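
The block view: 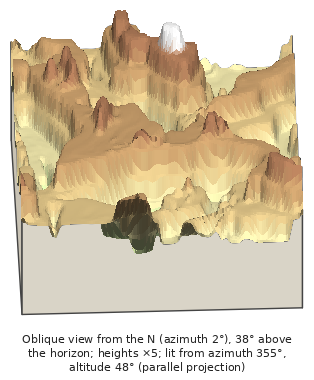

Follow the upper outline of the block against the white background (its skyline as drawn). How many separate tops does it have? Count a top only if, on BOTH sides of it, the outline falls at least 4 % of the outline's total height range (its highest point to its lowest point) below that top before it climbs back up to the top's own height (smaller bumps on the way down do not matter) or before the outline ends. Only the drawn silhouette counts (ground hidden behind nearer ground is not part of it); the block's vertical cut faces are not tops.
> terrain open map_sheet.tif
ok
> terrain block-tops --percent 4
4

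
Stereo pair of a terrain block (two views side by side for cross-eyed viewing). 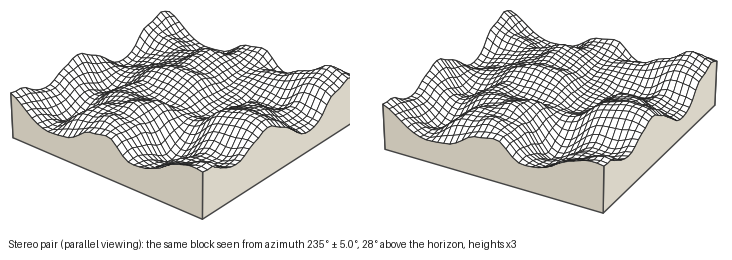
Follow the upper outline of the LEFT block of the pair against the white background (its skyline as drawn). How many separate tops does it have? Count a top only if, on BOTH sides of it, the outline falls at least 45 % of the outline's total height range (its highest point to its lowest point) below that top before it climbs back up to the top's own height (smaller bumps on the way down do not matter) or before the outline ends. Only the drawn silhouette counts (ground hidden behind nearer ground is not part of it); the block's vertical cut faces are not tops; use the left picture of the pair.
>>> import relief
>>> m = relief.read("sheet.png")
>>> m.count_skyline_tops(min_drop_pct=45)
1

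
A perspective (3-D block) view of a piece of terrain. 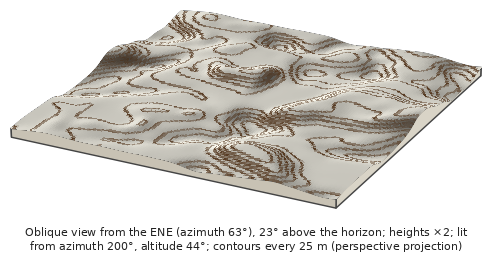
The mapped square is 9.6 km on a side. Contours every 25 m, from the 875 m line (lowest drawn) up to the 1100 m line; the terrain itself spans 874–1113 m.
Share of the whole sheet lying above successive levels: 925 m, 93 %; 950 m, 82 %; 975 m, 67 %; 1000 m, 29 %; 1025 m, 15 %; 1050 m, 11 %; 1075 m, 6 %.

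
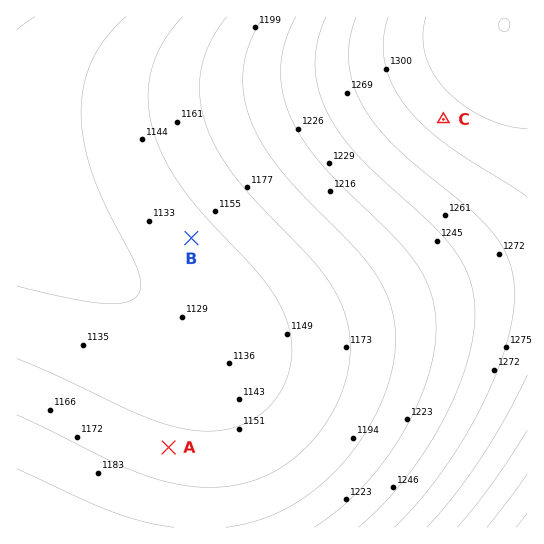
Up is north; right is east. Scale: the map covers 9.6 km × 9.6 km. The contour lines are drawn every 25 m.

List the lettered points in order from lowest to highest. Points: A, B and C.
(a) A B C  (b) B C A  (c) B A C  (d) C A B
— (c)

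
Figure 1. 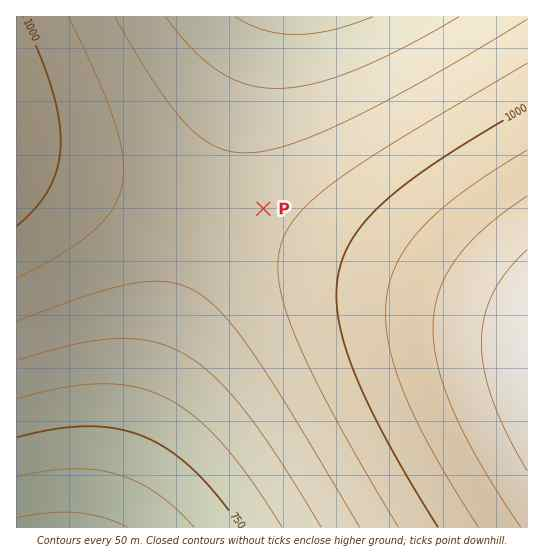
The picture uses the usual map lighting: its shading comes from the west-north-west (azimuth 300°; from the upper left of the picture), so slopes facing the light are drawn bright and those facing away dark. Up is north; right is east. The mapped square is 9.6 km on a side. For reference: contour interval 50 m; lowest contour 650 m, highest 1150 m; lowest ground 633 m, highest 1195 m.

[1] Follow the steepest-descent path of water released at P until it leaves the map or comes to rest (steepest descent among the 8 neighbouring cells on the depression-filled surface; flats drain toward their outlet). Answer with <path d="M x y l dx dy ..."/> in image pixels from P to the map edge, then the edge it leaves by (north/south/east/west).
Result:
<path d="M263 209l-17-18 0-142 3-6 1-8 1-1 0-3 2-1 0-3 1-1 3-9"/>
exit: north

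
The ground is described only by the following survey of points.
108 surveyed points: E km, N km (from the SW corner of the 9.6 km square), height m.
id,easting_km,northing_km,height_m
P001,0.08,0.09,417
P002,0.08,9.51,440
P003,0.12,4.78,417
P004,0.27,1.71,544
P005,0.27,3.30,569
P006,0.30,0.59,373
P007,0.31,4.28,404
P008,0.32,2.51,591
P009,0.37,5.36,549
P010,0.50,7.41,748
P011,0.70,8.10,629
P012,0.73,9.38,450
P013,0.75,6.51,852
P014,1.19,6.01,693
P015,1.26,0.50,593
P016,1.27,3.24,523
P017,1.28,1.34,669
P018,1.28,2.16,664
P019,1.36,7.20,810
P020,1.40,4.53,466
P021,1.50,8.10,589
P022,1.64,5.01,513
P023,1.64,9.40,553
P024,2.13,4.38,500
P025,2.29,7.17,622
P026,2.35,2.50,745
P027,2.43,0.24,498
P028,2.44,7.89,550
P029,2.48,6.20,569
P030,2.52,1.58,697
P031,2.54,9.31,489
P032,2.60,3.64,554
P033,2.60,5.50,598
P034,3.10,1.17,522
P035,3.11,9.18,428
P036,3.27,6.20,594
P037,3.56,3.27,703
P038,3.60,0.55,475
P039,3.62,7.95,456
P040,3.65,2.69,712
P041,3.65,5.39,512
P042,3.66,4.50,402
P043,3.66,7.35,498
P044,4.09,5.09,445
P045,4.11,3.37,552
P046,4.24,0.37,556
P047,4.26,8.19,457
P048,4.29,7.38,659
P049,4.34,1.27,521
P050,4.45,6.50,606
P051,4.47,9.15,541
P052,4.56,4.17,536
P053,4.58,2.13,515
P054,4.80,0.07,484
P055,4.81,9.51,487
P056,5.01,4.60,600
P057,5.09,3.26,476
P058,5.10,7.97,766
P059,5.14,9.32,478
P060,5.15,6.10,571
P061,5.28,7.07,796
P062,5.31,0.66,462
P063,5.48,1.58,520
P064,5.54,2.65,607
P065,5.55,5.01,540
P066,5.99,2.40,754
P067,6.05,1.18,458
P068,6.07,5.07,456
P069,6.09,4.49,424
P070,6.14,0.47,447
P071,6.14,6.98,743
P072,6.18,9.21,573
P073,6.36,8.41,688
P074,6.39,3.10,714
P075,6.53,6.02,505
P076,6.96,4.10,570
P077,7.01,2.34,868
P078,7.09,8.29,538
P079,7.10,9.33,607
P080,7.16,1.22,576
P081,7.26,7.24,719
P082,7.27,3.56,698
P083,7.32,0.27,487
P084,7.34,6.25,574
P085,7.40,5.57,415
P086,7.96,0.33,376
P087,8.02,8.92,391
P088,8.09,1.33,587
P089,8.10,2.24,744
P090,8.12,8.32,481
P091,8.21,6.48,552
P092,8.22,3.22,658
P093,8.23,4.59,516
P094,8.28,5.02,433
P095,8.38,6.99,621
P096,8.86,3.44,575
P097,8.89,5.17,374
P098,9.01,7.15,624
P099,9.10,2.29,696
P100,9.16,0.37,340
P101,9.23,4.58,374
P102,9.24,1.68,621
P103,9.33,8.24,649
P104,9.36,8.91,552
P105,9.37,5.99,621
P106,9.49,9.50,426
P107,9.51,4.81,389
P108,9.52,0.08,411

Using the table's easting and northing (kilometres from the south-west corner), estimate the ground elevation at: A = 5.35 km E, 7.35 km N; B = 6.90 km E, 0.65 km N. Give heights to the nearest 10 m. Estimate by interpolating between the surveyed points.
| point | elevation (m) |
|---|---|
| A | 840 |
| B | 520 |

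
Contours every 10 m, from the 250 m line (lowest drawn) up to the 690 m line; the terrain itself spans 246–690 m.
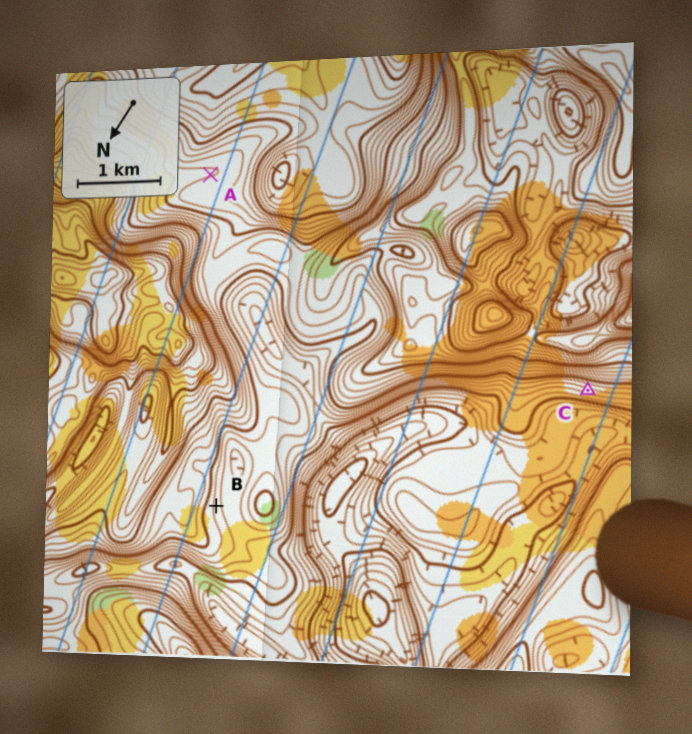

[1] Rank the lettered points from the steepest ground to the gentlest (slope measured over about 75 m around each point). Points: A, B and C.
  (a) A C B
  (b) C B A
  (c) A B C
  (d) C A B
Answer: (b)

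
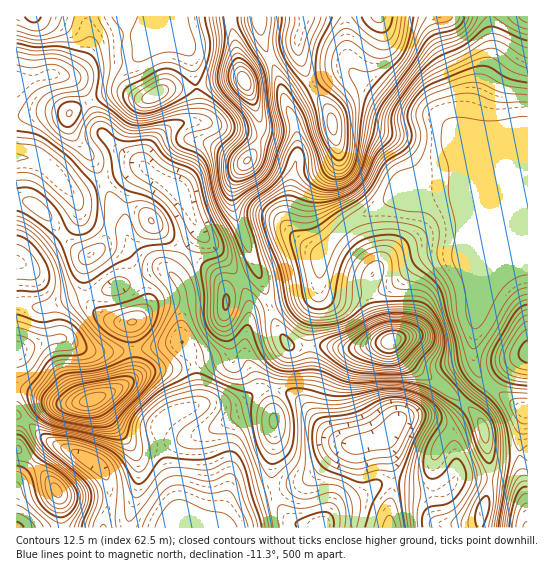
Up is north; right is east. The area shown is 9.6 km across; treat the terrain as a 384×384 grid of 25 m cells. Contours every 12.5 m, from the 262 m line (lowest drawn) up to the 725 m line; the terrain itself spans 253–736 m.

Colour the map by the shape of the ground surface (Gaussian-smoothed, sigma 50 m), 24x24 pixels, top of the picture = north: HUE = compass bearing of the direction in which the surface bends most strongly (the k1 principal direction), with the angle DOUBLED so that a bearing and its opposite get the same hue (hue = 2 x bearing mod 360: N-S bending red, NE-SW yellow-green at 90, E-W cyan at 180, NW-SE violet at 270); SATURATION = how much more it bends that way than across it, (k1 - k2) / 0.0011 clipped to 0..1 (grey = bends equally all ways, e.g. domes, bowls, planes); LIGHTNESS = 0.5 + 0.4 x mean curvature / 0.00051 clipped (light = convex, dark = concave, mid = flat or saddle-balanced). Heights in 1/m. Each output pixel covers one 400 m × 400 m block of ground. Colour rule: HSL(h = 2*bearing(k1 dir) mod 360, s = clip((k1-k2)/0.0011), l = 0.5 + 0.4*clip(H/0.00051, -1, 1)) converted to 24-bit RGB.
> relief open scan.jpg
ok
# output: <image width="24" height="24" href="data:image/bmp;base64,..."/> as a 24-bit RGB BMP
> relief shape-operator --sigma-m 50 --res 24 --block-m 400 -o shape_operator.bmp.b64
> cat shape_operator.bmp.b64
<image width="24" height="24" href="data:image/bmp;base64,Qk32BgAAAAAAADYAAAAoAAAAGAAAABgAAAABABgAAAAAAMAGAAATCwAAEwsAAAAAAAAAAAAAcEdnsow3zulQK19tQl6Qu6N6Ynp1cXZ5gXpzfXhwXkhxY5dckMWNdYu1w6OtnnGiiHKJJiRlarOElsOtU06+5LGh39B4EBZCUTmaxt+72vHtTD/fLCN+zKN5ZoZzY2VthX9saIdyTkGAlb5+drFjXHNnoZ57rH2usGatMT2LfbZgmKZUQGpmxJ9o98irFg9ENoiBzf7domrGgRJmXR5V19Z6iGiXb2V8eY52bIt4ODprxsl5kqFYTpdmV6yEfWaVm3KsX0C+wFi6vq+BTWp2g2o29+uSPROBuPjYkI0PMwYALw4EVoQjgOp/Z1Chj3eijYSWh21/OD9zw7+KqryJW7SCTGpbYFhHZn9NQT5rbEmr4risVD18ynVLv/KVHhua6A8AMwAGcDoZRMs+aP+QMrBjQ0lwd36XmX+pqXewP1KUu76Svs+ijWCHWzVAcHJBXIlFQHNjKm5v2ZGAoiqUoeaLtemmHSl5cACI3ND71M/819j01cmFPmguHE4xSHM+XHVPildYVmGXgr6VzbeciiRumlFyk51mapJAO0YjJCQPVlIIaeUszP/gzDGIUSFFFXnWccGymcjU08Tw+cz/9tH6MUG4Q5WOQnN0fnZFXbpBV38tiUoPb0c4jVVix0YzmVMsUzMkJraUnv/wzP/qiCJZcwMhjVFASl1oUrNeXLtEXF0rj24s6nZ7wnzkd1/SZ0DFjpG+kYa3nSugyJqXVoKwZ0SYxJfDyoHZvdnjRv27GcMzbJIzQBJVu27FuqrHWWpJV54rYEApcDwihIMilrERYH8qZEZedTpgxsM5NYyFcFKov9rGbXPpf5X9xcP81r377NrxwKfkd+bJI2yyHihyZHGrx6WpameSjqNjUztjdbqxo7fY2crjf3q3MEBsYTif69/FJniYR7ecmOqeNIepQIiSMnJuZNPG39rx9NL566/XSRZqP0FuPnJ0x8SSg5i+l2W+cmi8Z8SIUI1hpn1czIibPTWhNUB76OG1eDC7V9FEgdJQLzE7SjAwenw4SZwNUXANmGoc42s4XCx3YGN+R4J+dMJggHRmbEBou4ZdkqlRU29QZ5VVl6ZhdjVyQ2GFt+CnrSajteajaamjRz95Oj13n4GGuqqCTJJMU5tXtJJ0hT+Qdm+CbIN7aJVScVFeaUZlkMCLxqO2YYOdiKJraklCVIyHUsmzmT5t3DUore2if1GSa0l5PVlzdZ2buaWnt5SfWoVjfmdQd1x0fXt+fH9+foJ4W0FTZLhxWNCYrGqXsm6KoEqNtJ52WsuyXkl4RBg31f23asRoay1jhUdIQIJZQZBmfJ5us4CFrWulk3KSam6DfH2Afn9/f4B+V4u6neG+T2iSekpxtZRyTWOry+PUcUWgXx9twjJWxf+aVysmUS1Lp3xdj5w7G2EbS4E7gIdViWlflnNze26FfnyBf36Af4B/lMDLc6eJdTdqZIFUkb+GYLiurHJOeztnPBVi6qaD/9BIWGYwK1tppkxy4VxDYr8cB3s3UXxsgXtyi4p1e3V+fn2AgH+AgH+An5JkgDxPdj9cg71qZ6xecG9WfDtCcEE2Fhw20baJ+dLUqtTEBVmiSCTW66jO8fHaIai3IlBRZYVifoh8eHeBfX2Af3+AgICAd2o+cDlEXaxamNiunE5/ZU1AeDZ2wnyjJaLXOPPt8tni+NLTHTZlDgop5NF88PfUizKrNVR9M6txX4iGfHeAf36Af39/gIB/eGaib2Gmrd6TQWUybx06wnAvFGcyUNF1WrC7KFk3aUIW//C+KxndEgBZ6PfU1+CjdUSpb6bQW27BV02KfHZ9gH55foB3foB6b2WoboO95c/XnR7FYj+f5r/erpXXHopDTmwvQx0vibMs3P/MIAEyISF52fvQz4Wltkhnb4E2KEQpTVZieHxtgHZziHtqe3lgX4htTqRtlm1MozKqh6zNg8DT7MfuqJjnSBTnjSLl2PbVoPWZHAAzeOeBZ9lfkTlfz2OFxX+BRGtyPWVaVntSZXRjj2psimtsiodKXmU1ZFk1RXxTkLNiUoVIb59MrlhXLSNuTl7H4/vQ2wLVWAeAt/KfTHBYdFRuo2Zn1I2BjGiqQl2JbIV3U4B6bXiKl4WXkndaXJmBZbepUpWjhaJzhpF2ZoJfhHBfPjtiMpg+5f+iLwA7tHjN392cUFJqV1Ftk2djy8eYtIO2Vz2BjpRqUo2GVWhxkYdjk5/Fj6y8bZCfYViFhZp3ho14eHx/d3CAWEKEgc1byO9KEgortbRg3LCIcGigQT2LqYyrtcydiVujf0HIsb3NR2m7U0ilk4yy"/>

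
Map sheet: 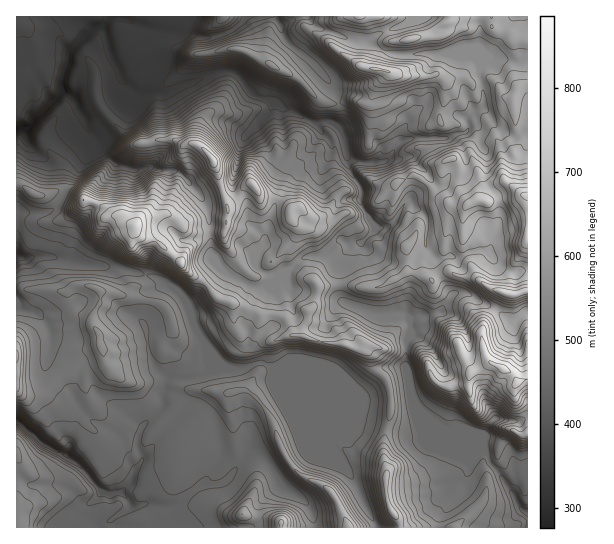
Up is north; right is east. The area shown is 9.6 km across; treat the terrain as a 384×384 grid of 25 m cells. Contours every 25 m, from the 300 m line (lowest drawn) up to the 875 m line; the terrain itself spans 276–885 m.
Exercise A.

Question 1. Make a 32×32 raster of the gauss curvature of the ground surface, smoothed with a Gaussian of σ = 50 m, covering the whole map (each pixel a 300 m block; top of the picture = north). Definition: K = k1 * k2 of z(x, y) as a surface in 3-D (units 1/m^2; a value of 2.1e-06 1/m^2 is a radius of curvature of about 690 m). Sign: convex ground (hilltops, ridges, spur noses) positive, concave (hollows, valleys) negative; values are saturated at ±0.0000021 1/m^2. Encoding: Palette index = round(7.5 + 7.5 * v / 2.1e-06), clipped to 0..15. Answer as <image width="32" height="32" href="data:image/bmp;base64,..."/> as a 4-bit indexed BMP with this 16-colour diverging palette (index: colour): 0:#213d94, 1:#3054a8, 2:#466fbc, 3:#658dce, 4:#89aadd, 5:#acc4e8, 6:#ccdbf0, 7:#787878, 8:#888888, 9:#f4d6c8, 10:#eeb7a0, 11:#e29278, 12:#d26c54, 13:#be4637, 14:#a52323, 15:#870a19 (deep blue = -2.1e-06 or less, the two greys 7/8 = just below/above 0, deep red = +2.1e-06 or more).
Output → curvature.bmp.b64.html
<image width="32" height="32" href="data:image/bmp;base64,Qk12AgAAAAAAAHYAAAAoAAAAIAAAACAAAAABAAQAAAAAAAACAAATCwAAEwsAABAAAAAAAAAAlD0hAKhUMAC8b0YAzo1lAN2qiQDoxKwA8NvMAHh4eACIiIgAyNb0AKC37gB4kuIAVGzSADdGvgAjI6UAGQqHAHiHeHh3eHiU9meJaHdoh3eHd2h4d3d4hmWXeIiIiHiHd3d3eHh3eHiHjGeHh4iIeId4eIeIh3h3dZd3nGd3hneGTHh3eIiHd4iHdoh4d3eV+aWId4eIh4eIh4hmiHd6S4eHd4eHh4eHh3iIdnd4UNUnd3iHeIiHh3eIiIp3aPeol3h3h3h3iIiIiHiWc6OXioh3eIh3d3h3iIiHWI2Hd3aYd3iIeHd3eHh5l2hOR2aHl3h4h3d3eHd4dYiZR39nqWeHiIeIh3iHiHiIhnhZfYd4h3eIiHhnaHeod3eIaVJnl4eId3eGqXiIWHiHiImnx5h3mHd5Und3h6doeGhXWHh3eHhVc/uHiHZ3h4dneXh2h4hnjyd2hoh3dniImHh3e3d5l4polnl4d4iHh3h4d4h3ZDqJaIeIhol2smd3d4eWmXv0lmd4hng8h0joqIeJandwaInWeCLpd3jVWlZ3dXeIeZVqdUjztod3c5qFl4eIZneHT3fIyYR3eImWlnl6aIl3eA+CemiYi3iHd3amd3eHh3d6SXNnh3c4lnd4mHd4eIiIiGl4l4aYpyt3iGiHiHeXeHh3eHiGlniWZ4h4h4iId3d4dzeJiaZ4jnqVh3eHd3mIeHeuWFiHeDhod3h4d3d3h4d3ZGlnZlmIaNaIeHiId3eHd4m3h3aGmod4d3h4"/>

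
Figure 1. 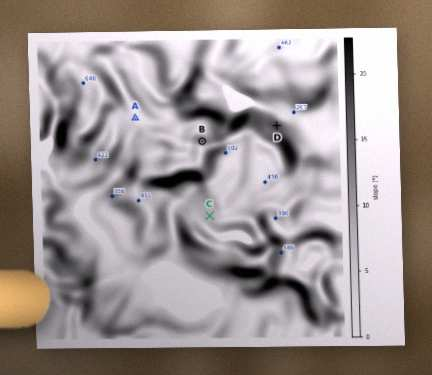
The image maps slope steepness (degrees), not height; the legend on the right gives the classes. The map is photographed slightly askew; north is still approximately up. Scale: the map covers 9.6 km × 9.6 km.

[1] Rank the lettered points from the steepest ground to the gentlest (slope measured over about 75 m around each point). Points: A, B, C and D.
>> D B C A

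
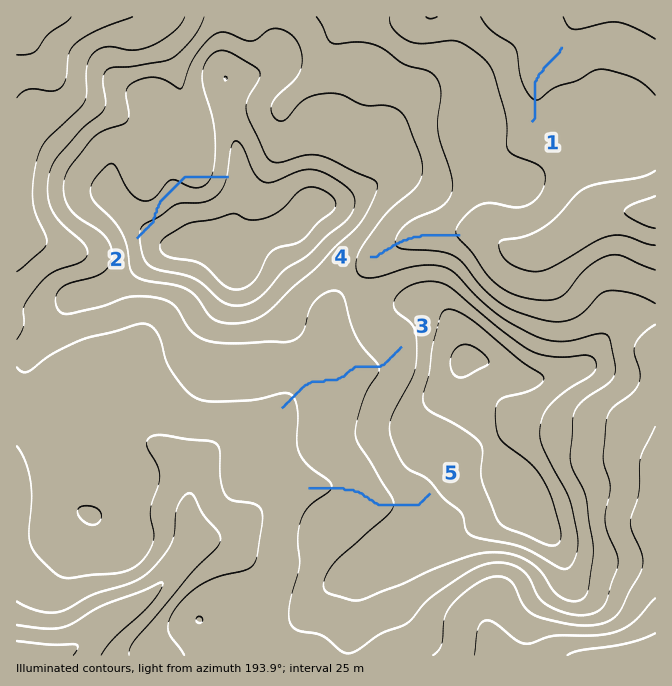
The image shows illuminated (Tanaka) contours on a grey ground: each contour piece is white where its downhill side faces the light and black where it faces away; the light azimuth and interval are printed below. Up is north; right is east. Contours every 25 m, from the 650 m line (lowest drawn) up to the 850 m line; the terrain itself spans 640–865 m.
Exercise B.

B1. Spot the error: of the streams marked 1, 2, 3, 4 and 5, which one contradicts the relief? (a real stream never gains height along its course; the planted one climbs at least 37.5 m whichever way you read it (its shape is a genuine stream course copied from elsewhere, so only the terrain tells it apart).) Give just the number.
2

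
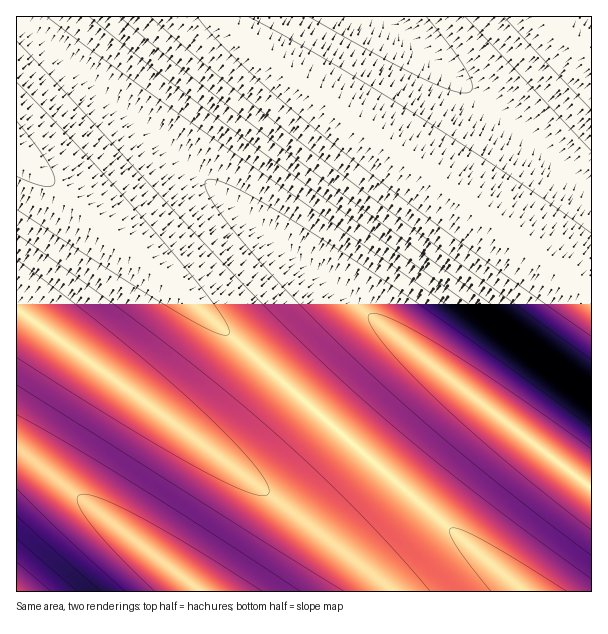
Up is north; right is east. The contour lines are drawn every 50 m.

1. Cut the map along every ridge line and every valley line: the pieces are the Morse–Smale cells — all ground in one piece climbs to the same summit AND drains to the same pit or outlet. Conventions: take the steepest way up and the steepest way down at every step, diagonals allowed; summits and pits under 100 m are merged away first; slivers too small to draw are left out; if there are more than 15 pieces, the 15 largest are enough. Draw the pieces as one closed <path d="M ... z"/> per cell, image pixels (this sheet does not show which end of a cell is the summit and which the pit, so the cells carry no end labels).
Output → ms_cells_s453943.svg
<path d="M222 16l-201 0-1 2 126 112 144 122 150 120 151 115 1-194-8-4-81-61-254-185-18-13-7-7z"/><path d="M20 16l-4 1 0 136 158 133 188 166 160 138 69 2 1-104-152-116-176-142-190-163-41-36z"/><path d="M17 154l0 156 130 93 149 111 75 58 13 13 2 7 138-1-102-86-248-219z"/><path d="M591 16l-367 0-1 4 8 10 18 13 254 185 81 61 7 3z"/><path d="M18 310l-2 1 1 141 7 2 17 12 160 126 184-1-1-6-13-13-75-58-126-94z"/><path d="M20 452l-4 1 1 139 183-1-159-125z"/>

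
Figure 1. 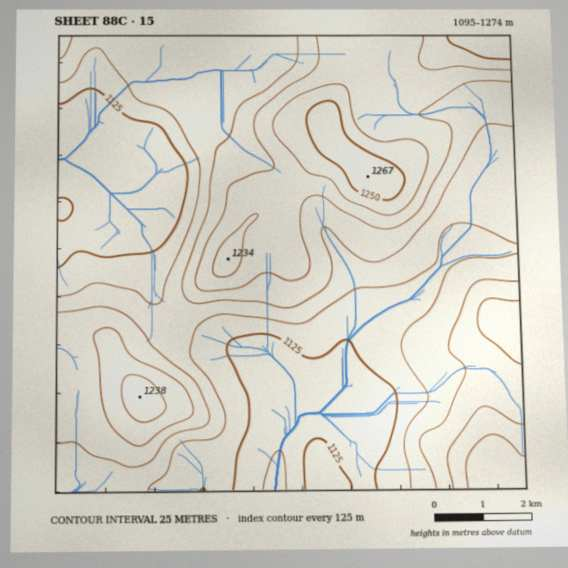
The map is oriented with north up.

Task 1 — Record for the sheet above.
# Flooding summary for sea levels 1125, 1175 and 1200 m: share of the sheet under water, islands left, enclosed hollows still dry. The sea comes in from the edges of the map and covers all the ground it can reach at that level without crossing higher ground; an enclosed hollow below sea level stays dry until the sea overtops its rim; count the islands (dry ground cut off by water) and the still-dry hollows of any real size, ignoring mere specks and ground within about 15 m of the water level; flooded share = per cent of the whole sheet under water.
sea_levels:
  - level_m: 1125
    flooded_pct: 17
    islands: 0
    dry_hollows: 0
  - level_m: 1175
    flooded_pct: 56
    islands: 0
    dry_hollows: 0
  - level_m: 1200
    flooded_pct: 74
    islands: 1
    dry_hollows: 0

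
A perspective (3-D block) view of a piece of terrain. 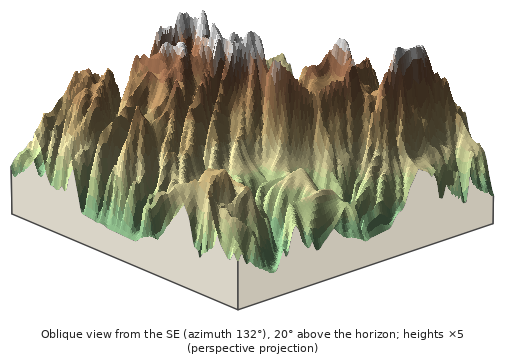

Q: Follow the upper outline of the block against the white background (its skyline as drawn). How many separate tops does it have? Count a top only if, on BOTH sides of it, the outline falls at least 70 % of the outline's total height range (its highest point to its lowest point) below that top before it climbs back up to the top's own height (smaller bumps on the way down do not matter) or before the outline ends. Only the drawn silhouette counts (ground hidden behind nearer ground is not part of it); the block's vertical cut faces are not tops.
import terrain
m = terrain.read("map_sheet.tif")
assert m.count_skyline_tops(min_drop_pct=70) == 1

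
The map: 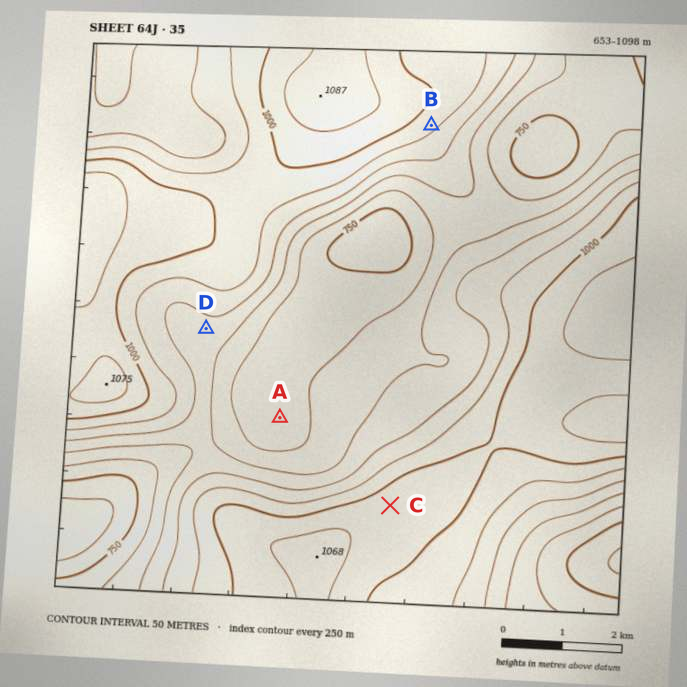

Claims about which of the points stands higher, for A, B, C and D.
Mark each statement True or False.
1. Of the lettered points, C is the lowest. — False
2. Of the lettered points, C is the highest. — True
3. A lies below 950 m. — True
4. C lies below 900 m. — False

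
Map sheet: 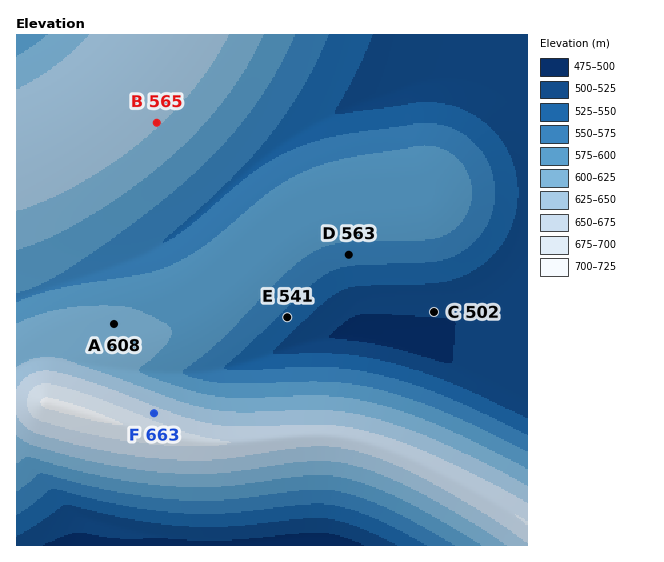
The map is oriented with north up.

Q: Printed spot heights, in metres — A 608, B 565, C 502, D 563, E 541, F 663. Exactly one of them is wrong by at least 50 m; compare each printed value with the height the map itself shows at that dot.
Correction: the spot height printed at B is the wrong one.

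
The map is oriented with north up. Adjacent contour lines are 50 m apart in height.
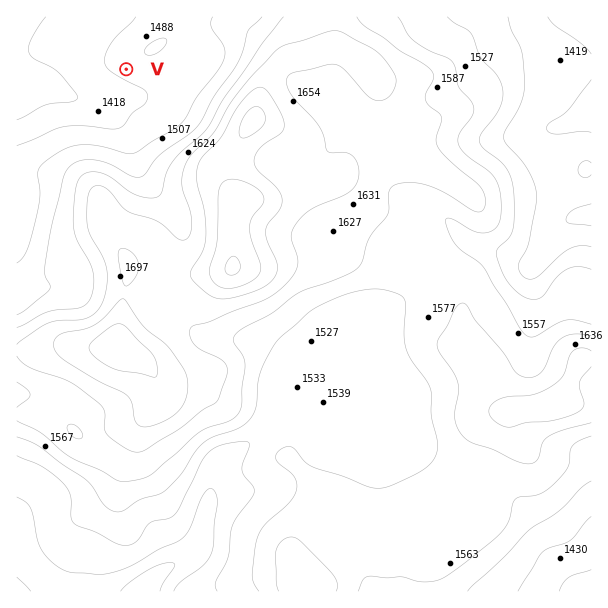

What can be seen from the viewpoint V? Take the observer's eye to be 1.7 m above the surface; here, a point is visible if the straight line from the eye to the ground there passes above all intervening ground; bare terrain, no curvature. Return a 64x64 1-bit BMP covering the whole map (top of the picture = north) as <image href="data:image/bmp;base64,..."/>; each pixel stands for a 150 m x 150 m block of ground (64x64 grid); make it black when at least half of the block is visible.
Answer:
<image width="64" height="64" href="data:image/bmp;base64,Qk0+AgAAAAAAAD4AAAAoAAAAQAAAAEAAAAABAAEAAAAAAAACAAATCwAAEwsAAAIAAAAAAAAA////AAAAAAAAAAAAAAAAAAAAAAAAAAAAAAAAAAAAAAAAAAAAAAAAAAAAAAAAAAAAAAAAAAAAAAAAAAAAAAAAAAAAAAAAAAAAAAAAAAAAAAAAAAAAAAAAAAAAAAAAAAAAAAAAAAAAAAAAAAAAAAAAAAAAAAAAAAAAAAAAAAAAAAAAAAAAAAAAAAAAAAAAAAAAAAAAAAAAAAAAAAAAAAAAAAAAAAAAAAAAAAAAAAAAAAAAAAAAAAAAAAAAAAAAAAAAAAAAAAAAAAAAAAAAAAAAAAAAAAAAAAAAAAAAAAAAAAAAAAAAAAAAAAAAAAAAAAAAAAAAAAAAAAAAAAAAAAAAAAAAAAAAAAAAAAAAAAAAAAAAAAAAAAAAAAAAAAAAAAAAAAAEAAAAAAAAACYAAAAAAAAAAAAAAAAAAAAAAAAAAAAAAAAAAAAAAAAAAAAAAAAAAAeAAAAAAAAAD4AAAAAAAAA/gAAAAAAAAH8AAAAAAAAA/8AAAAAAAAH/+AAAAAAAB//4AAAAAAD///wAAAAAAP///gAAAAAA////AAAAAAD///+AAAAAAP///8AAAAAA////wAAAAAD////AAAAAAP///+AAAAAAwfwD4AAAAADh+AHgAAAAAP/4AHAAAAAA/wAAOAAAAAD8AAAYAAAAAPgAAAAAAAAAAAAAAAAAAAAAAAAAAAAAAA=="/>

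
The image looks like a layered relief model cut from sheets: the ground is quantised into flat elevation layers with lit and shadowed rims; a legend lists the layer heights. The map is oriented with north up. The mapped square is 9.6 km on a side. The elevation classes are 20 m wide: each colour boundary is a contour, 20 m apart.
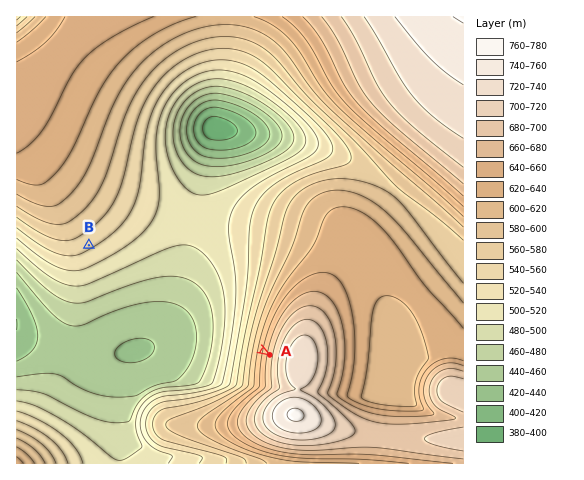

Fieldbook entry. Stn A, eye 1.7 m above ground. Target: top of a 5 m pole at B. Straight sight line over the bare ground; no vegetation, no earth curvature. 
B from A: seen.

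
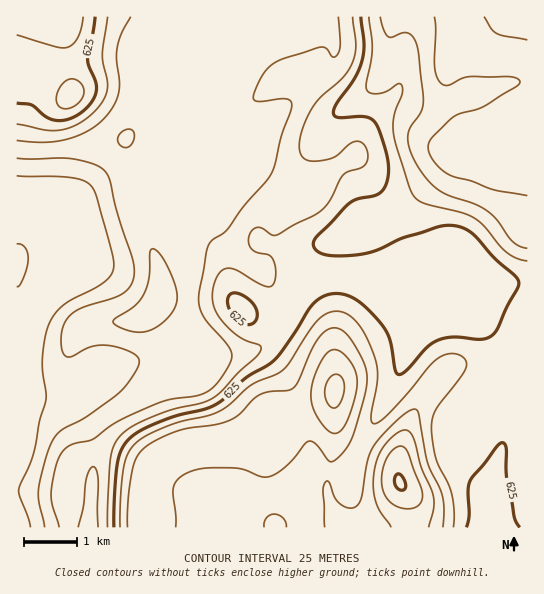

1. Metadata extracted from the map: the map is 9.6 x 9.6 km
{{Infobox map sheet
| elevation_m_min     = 500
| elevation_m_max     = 750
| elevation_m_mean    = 615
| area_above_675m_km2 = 17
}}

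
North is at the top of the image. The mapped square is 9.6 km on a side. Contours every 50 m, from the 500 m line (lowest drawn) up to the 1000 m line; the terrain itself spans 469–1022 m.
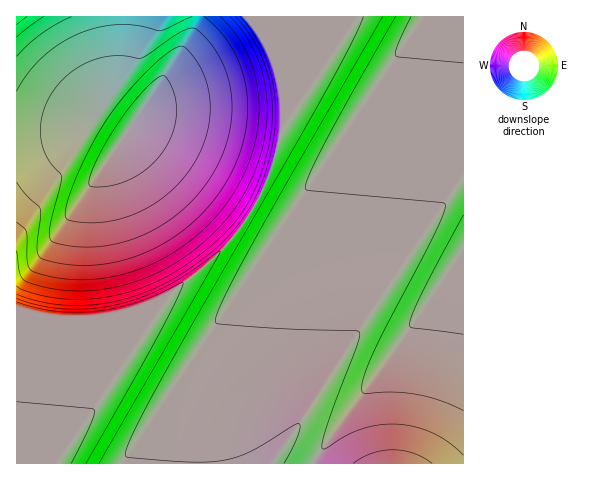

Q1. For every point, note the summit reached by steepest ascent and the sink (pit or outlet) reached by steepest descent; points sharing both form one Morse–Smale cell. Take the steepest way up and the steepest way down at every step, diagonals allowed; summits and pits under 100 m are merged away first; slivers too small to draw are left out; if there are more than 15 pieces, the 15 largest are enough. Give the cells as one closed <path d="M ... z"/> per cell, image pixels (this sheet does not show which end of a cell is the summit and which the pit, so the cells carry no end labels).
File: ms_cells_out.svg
<path d="M463 16l-216 1 16 23 9 16 8 25 3 21 0 25-17 58-18 32-17 24-27 26-36 31-111 166 407-1z"/><path d="M246 16l-47 0-2 10-7 14-68 101-4 1-5-2-19-13-41 7-37 2 1 328 40-1 111-165 36-31 27-26 24-35 11-21 10-31 7-27 0-25-3-21-8-25-9-16z"/><path d="M197 16l-180 0-1 118 37 0 41-7 19 13 5 2 4-1 68-101 8-18z"/>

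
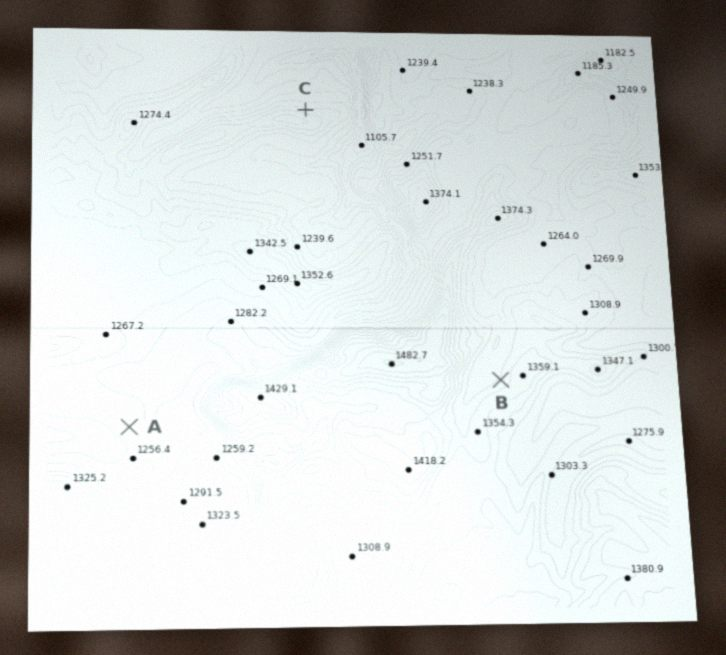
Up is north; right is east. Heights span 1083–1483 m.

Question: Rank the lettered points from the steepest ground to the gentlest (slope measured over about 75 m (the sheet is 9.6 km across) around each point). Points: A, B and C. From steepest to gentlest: C B A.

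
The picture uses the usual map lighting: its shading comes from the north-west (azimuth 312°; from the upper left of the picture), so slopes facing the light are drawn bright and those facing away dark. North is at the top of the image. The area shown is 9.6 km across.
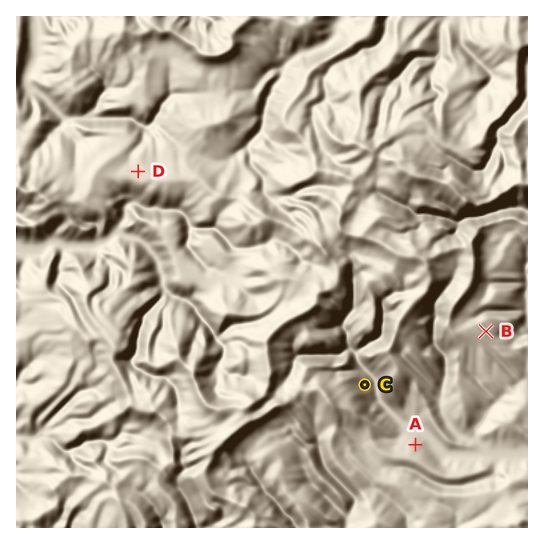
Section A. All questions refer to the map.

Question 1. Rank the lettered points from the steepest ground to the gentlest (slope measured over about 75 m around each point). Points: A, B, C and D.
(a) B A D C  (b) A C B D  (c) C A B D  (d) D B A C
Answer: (c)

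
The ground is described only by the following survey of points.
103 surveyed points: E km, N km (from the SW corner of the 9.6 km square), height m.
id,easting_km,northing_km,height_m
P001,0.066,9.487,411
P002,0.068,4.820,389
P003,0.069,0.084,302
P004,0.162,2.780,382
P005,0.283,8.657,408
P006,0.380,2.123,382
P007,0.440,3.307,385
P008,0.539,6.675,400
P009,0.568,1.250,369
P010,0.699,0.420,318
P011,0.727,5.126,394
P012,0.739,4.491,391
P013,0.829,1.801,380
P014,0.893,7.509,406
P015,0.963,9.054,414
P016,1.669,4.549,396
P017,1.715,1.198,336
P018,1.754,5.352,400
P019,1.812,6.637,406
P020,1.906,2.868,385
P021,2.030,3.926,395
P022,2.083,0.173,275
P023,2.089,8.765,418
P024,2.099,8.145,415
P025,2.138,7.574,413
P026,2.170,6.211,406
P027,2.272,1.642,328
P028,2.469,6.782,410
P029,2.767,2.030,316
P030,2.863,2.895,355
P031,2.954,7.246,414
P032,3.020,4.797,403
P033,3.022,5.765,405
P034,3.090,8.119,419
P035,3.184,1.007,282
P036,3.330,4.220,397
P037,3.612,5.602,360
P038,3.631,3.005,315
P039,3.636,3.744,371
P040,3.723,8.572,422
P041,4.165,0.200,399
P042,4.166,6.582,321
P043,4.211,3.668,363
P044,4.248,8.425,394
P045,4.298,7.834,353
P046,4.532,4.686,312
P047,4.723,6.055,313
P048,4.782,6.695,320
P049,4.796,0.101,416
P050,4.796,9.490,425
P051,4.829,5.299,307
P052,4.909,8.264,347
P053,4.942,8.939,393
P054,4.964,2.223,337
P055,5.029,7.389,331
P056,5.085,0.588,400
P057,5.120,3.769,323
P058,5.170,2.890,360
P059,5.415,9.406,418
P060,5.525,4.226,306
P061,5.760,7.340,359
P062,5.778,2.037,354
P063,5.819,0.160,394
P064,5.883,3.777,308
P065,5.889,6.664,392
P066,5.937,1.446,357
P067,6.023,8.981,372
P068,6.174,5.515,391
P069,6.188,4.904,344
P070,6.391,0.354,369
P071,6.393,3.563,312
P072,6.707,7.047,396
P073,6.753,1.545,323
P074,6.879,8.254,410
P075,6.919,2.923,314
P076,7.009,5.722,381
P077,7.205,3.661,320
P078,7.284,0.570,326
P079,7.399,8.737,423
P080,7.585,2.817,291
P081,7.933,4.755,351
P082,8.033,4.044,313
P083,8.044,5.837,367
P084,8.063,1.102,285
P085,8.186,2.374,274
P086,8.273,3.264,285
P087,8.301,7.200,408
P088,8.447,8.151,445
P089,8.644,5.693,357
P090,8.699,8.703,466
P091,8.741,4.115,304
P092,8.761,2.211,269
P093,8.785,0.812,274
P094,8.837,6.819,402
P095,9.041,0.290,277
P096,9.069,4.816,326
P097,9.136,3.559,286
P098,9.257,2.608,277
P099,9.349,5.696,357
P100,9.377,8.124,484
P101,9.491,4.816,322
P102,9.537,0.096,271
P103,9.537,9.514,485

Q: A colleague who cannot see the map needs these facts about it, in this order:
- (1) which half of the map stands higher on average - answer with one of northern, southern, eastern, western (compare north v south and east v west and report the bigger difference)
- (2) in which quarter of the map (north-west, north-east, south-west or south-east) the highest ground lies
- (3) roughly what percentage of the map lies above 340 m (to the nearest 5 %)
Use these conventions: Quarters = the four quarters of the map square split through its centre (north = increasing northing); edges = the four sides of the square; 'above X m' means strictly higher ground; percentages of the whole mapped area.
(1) The northern half stands higher on average than the southern half.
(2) The highest point lies in the north-east quarter of the map.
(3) Roughly 65 % of the ground is higher than 340 m.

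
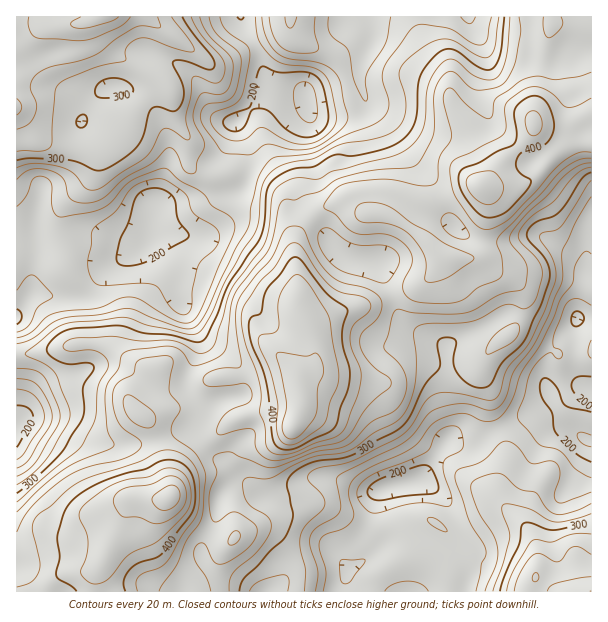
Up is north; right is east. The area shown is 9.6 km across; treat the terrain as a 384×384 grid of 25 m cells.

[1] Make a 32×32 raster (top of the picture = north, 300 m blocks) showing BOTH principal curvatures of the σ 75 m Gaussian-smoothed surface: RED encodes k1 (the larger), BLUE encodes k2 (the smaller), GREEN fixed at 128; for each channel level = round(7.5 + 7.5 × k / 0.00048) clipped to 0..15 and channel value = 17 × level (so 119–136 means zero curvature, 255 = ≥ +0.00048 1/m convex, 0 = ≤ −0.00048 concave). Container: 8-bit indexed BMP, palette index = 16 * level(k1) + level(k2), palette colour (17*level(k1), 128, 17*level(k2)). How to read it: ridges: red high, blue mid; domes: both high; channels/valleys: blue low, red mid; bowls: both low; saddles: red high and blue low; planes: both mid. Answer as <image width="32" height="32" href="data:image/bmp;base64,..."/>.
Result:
<image width="32" height="32" href="data:image/bmp;base64,Qk02CAAAAAAAADYEAAAoAAAAIAAAACAAAAABAAgAAAAAAAAEAAATCwAAEwsAAAABAAAAAAAAAIAAABGAAAAigAAAM4AAAESAAABVgAAAZoAAAHeAAACIgAAAmYAAAKqAAAC7gAAAzIAAAN2AAADugAAA/4AAAACAEQARgBEAIoARADOAEQBEgBEAVYARAGaAEQB3gBEAiIARAJmAEQCqgBEAu4ARAMyAEQDdgBEA7oARAP+AEQAAgCIAEYAiACKAIgAzgCIARIAiAFWAIgBmgCIAd4AiAIiAIgCZgCIAqoAiALuAIgDMgCIA3YAiAO6AIgD/gCIAAIAzABGAMwAigDMAM4AzAESAMwBVgDMAZoAzAHeAMwCIgDMAmYAzAKqAMwC7gDMAzIAzAN2AMwDugDMA/4AzAACARAARgEQAIoBEADOARABEgEQAVYBEAGaARAB3gEQAiIBEAJmARACqgEQAu4BEAMyARADdgEQA7oBEAP+ARAAAgFUAEYBVACKAVQAzgFUARIBVAFWAVQBmgFUAd4BVAIiAVQCZgFUAqoBVALuAVQDMgFUA3YBVAO6AVQD/gFUAAIBmABGAZgAigGYAM4BmAESAZgBVgGYAZoBmAHeAZgCIgGYAmYBmAKqAZgC7gGYAzIBmAN2AZgDugGYA/4BmAACAdwARgHcAIoB3ADOAdwBEgHcAVYB3AGaAdwB3gHcAiIB3AJmAdwCqgHcAu4B3AMyAdwDdgHcA7oB3AP+AdwAAgIgAEYCIACKAiAAzgIgARICIAFWAiABmgIgAd4CIAIiAiACZgIgAqoCIALuAiADMgIgA3YCIAO6AiAD/gIgAAICZABGAmQAigJkAM4CZAESAmQBVgJkAZoCZAHeAmQCIgJkAmYCZAKqAmQC7gJkAzICZAN2AmQDugJkA/4CZAACAqgARgKoAIoCqADOAqgBEgKoAVYCqAGaAqgB3gKoAiICqAJmAqgCqgKoAu4CqAMyAqgDdgKoA7oCqAP+AqgAAgLsAEYC7ACKAuwAzgLsARIC7AFWAuwBmgLsAd4C7AIiAuwCZgLsAqoC7ALuAuwDMgLsA3YC7AO6AuwD/gLsAAIDMABGAzAAigMwAM4DMAESAzABVgMwAZoDMAHeAzACIgMwAmYDMAKqAzAC7gMwAzIDMAN2AzADugMwA/4DMAACA3QARgN0AIoDdADOA3QBEgN0AVYDdAGaA3QB3gN0AiIDdAJmA3QCqgN0Au4DdAMyA3QDdgN0A7oDdAP+A3QAAgO4AEYDuACKA7gAzgO4ARIDuAFWA7gBmgO4Ad4DuAIiA7gCZgO4AqoDuALuA7gDMgO4A3YDuAO6A7gD/gO4AAID/ABGA/wAigP8AM4D/AESA/wBVgP8AZoD/AHeA/wCIgP8AmYD/AKqA/wC7gP8AzID/AN2A/wDugP8A/4D/AJa1tbe4tXN0hZWXtZSDlLfYgXWXpnaGl5aBlMnptJaHdXanp8jHhJa0k4PVhZV0ttiBdYanp5eXh5RgpvqmhZWWh5d2p8imuMdhcunap4TFg1KGdnWXiIeXhHKT5aXIubeopoeWp5a25YOwpurYtraDdaWlp5eXuKSDlpX3tLbHyMimyaenlrf6+bCStoWlp8fY1rK22OnGkKen1rZyUoSm2Kenx/n49v38gGCkc5SWmLiTQGCBgoCVyMmWlZRyk3SWyKiWlqeF+ffBo3STwXBgkKF0cnBQlPi4p4aF2bWlY4SkpJRycZPFxJBzpNT0w2CTtYWGl6PRlXSmqJW3uIWClqempZKBsaJxpLdzkvf+9PfYtZelpFFilZSnhoSTYGJRo5WVttrZloWV1/eg1/nYyKekuMmEdHKTspKGhoOWU2O2lYTZ6ZamloRxgpKl98iWhpW42oKVlYb5o5SEp7d0lMelo+nFhKaD18eTYsfoprmXlLjao6S2yemWc2KldLaUtYJQosfZycLG16CD97inuaekp7aVpZW556Rigqel9fb7+OXl1sf75YGTkfjohrfHhVJ0lod0dZjn+LagpqVxper598mWlLWAwbXG95OmyLeDZJWFcnJykZX5+IFwdJCzoYJypLaEcCBytfqllsiot+bZpJKVl6imcYL1p1BBk4OCgYKVppSEhHCm2seo2dilttnBxcm4qLemlfnHkLOFlqm3hHSGppeFgpGnuKf4x3N0g3KmyKiXdqi4udqxhJaWqJeGdXR2p5aVgpWWtviVYXFyU1K1yNjYqLfpxYJ0hnWmh5d2hnWFhWNihHTW9pJgpJVklPfWgqDBsHCAlXR1hbaDk4WGdYWVhYRyYvbGw4O52efnpYJgtefUQIS2g4aDxsa3pHNkZJW4tqOS+IbG5reop4aXpJHX2fm1oqeEhEGEt9m2UlFjtcaWcaLqyZTG+tjIt6aSxP3Zx/i1hHVwYKK1uefHtLLptbe1ocXJxLWEl5eVhJTmt9aWhPakgPb49saoqMm4gdfFtLWl1JOi+LZ1haWmlpV0p+WTtPf0paeGdYeXqKaT97VhYdeUYiCAw5Z1ZZWllpVjkvnGhYbGl3Z1h5iolLXjUHCAxJVlUYLUY3RldcfHpoG3+8iTt6aWhoaFhZSl6teg6dODlmVgpuhzdXWV6tik1Lfax4SGlZWFhHRjlcfYoLT6lnGSYDDUtpOop6TY2ZRxpLSThoeGhqa3l7XGlJCi+PjVgLLH9faXgqeolcbpg3DlhaR0dZemhJWWhGJy5/jWhKKw2vrnlZZ0dJaWxrZgYPeWx3Z2lqfI2Na3lOX3tnNUYKPpyJZkdoWFl6aVlHGC95bJl5c="/>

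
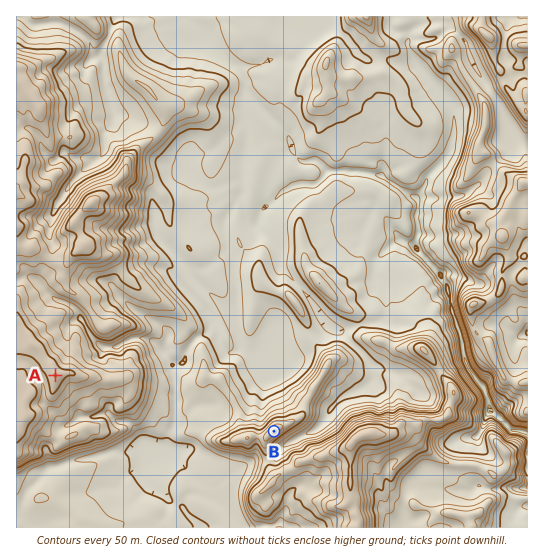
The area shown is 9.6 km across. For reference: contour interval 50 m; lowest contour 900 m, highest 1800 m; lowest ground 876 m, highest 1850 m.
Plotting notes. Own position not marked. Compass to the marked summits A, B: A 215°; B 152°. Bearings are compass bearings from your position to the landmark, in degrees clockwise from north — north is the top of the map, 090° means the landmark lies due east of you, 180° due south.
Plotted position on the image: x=163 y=222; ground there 1240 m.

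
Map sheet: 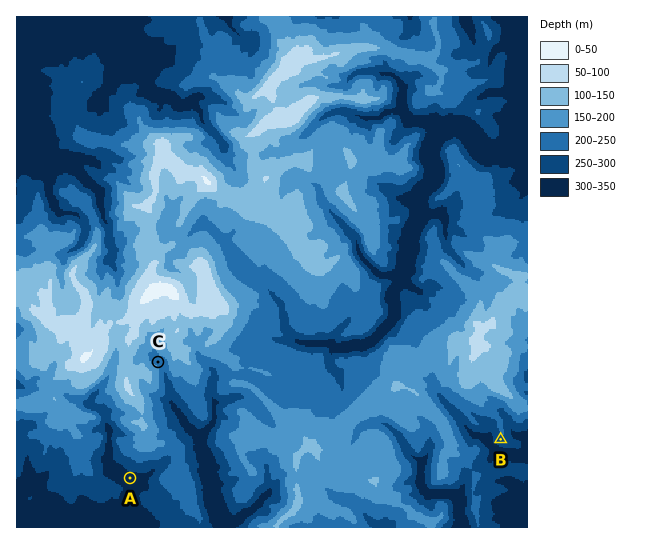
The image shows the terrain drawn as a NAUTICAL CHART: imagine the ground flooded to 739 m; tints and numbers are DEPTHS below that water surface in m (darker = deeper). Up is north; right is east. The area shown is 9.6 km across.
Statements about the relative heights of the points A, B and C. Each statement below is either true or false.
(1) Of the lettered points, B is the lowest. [false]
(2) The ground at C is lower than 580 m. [true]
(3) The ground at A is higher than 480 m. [false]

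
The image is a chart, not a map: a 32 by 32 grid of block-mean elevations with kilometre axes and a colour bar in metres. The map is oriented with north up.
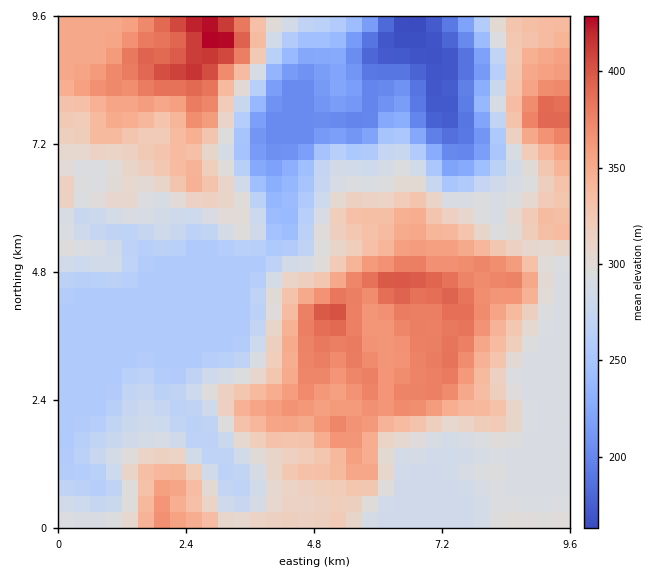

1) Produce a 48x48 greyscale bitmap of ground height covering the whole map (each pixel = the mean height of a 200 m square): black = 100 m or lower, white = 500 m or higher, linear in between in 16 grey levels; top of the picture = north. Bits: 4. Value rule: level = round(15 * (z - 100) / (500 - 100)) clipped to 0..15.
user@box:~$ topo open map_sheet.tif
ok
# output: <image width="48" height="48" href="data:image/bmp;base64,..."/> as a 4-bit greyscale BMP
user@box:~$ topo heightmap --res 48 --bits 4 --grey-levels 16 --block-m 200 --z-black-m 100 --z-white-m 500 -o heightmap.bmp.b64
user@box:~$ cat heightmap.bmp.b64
<image width="48" height="48" href="data:image/bmp;base64,Qk32BAAAAAAAAHYAAAAoAAAAMAAAADAAAAABAAQAAAAAAIAEAAATCwAAEwsAABAAAAAAAAAAAAAAABEREQAiIiIAMzMzAERERABVVVUAZmZmAHd3dwCIiIgAmZmZAKqqqgC7u7sAzMzMAN3d3QDu7u4A////AHd3d4iaqqmYiIiIiIiId3d3d3d3d3d3d3d3d3iaqZmHd3iIiIiId3d3d3d3d3d3d3d2Z3iaqZiHZneIiIiIh3d3d3d3d3d3d2ZmZniaqZh3ZneIiIiIiHd3d3d3d3d3d2ZmZ3iZmZh2ZneIiJmZmYd3d3d3d3d3d2ZmZ4iZmYd2Z3eImZmZqYd3d3d3d3d3d2Znd3iIiHdmZ3iIiImaqYd3d3d3d3d3d2Znd3d3h3Zmd4iIiJmaqYd3d3d3d3d3d2Zmd3d3d2ZneImZmZqqqYiId3d3eHd3d2ZmZnd3dmZniZmqmaqqqpmYiIiIiId3d2ZmZnd3ZmZ3mZmqqqqqqqqqmYiZmYd3d2ZmZnd3Zmd4maqqqqqqqqqqqqmZmYd3d2ZmZmd2ZneIiZmqqqqqqqqqqqqZmId3d2ZmZmZmZnd4iImZqqqqqqqqqqqZiHd3d2ZmZmZmZmZ3d3iZqqqquqqqqrqpmHd3d2ZmZmZmZmZmZ3iJqqqquqqqq7upmId3d2ZmZmZmZmZmZniJqrqrqqqqq7upmYd3d2ZmZmZmZmZmZneJqrqrqqqqqruqmYh3d2ZmZmZmZmZmZmeJq7u7qqqqqru6mZh3d2ZmZmZmZmZmZmeJq7u7qqqqqru6qZiHd2ZmZmZmZmZmZmeJq7u7qqq6qru6qpmHd2ZmZmZmZmZmZmeImqu7qqu7u7u6qqqYd2ZmZmZmZmZmZmeImZqqq7u7u7uqqqqYd2ZmZmZmZmZmZmZ4iImaq7u7u7qqqqqYd3d3d2ZmZmZmZmZ3d3iZqqq7qqqqqqqYd3d3d2ZmZmZmZmZmd3iImZqqqqqqqZmHd3d3d2ZmZmZmZmZmZniIiZmqqqmZiIiIiHd3ZmZ3d2Znd3ZVZniIiZmamZmYh3iJmXdmZnd3d3d3iHZVZniJmZmqmYiId3iZmXd3d3d3d3d4h3ZVZniJmZmZmIiHd4iJmYd3iId3d4iIh3ZVZneIiIiZmHd3d3iImIh3eIh3iJmIh2VVVmd4h4iIh3Z3d3d4iYh3eIiIiZmId1VVVmd3d3eIdlVmd3d4mYd3d4iImZmIdlRVVmd3d3d3dlVVZ3d4mYd3eIiJmZiHdlREVWd3Znd3ZURFVneJmYiIiIiImZiHZURERFZmVmdmVENEVniZmoiJmYiIiZmHdUREREVURWZlRDNEVomaqoiJmZmYiaqYdURERERERFVUMzM0Vomru4iJmZmZmaqodlREREREREVUMzNEZ4q7u5iZmZmpmqupdlREREREREREMzNFZ5qru5maqqqqqruph2VERERUREREMzNFZ5mqupmqqqq7u7u5iHVEREVURERDMzNEZ4mqqpmqqqu7zMy6mHZUREVUQzQzMzM0V4maqpmZqru7vMzLqYdVVEVUQzMzMzM0V4mqqpmZmqu7u8zMupdlVVVUMzMzMzM0V4mZmpmZmqq7u7zMy5h2VVVUQzIiIzNFZ4mZmZmZmaqru8zMy5h3ZmZVRDMiIzRFeImZmZmZmaqrvMzMuph3dmZmVDMiMzRWeImZmQ=="/>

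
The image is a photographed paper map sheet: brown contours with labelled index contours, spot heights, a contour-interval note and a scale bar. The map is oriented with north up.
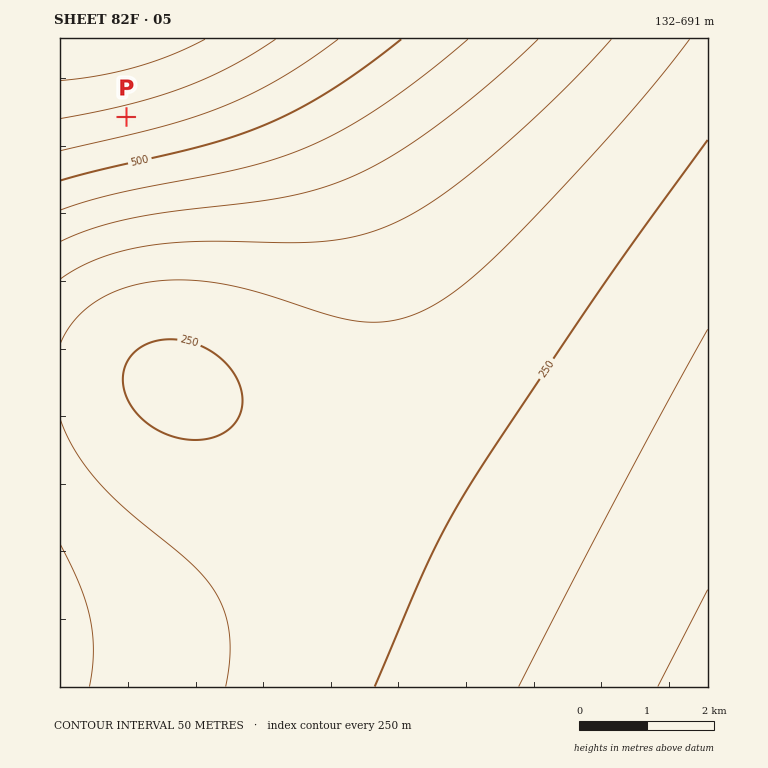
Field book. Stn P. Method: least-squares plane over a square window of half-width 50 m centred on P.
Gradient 6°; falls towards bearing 166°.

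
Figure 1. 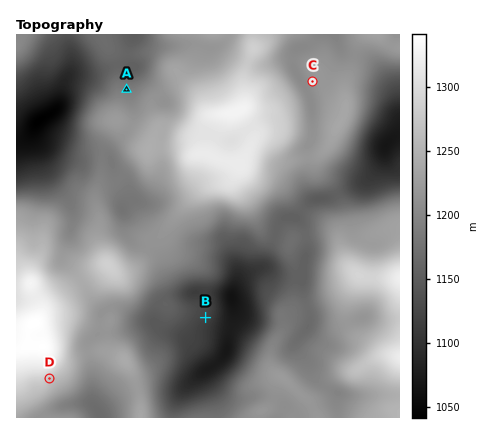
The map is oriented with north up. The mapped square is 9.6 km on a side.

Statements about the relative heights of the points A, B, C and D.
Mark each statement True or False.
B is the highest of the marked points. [False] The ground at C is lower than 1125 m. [False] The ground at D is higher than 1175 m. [True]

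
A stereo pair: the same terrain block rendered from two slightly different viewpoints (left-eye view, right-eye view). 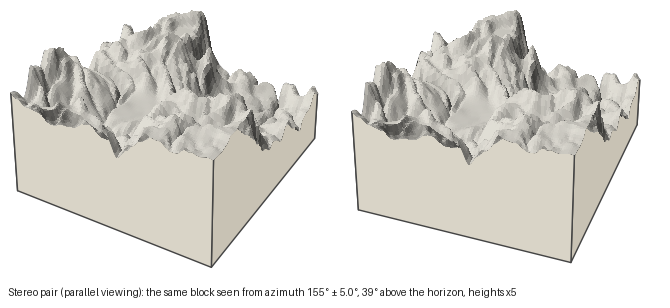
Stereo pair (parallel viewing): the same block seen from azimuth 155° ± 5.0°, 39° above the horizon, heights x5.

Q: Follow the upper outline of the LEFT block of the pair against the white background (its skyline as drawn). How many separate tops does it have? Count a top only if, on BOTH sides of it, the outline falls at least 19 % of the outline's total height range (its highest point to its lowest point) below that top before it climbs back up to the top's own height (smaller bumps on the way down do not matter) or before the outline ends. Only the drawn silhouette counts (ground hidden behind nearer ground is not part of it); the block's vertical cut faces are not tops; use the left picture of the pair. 2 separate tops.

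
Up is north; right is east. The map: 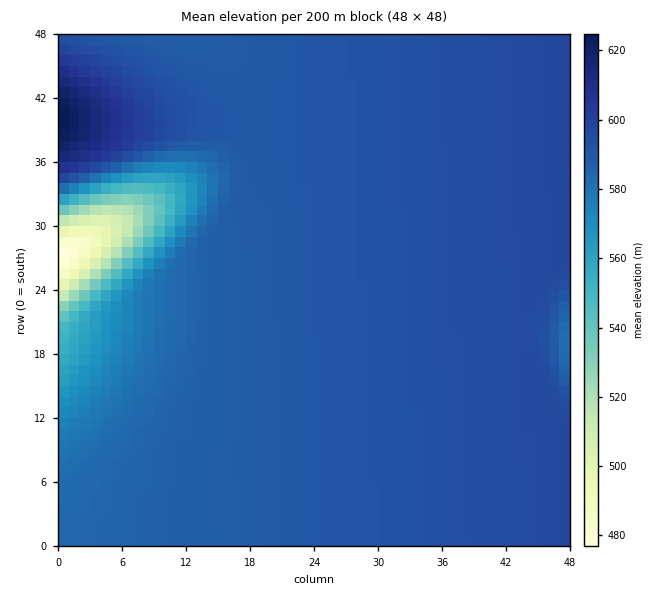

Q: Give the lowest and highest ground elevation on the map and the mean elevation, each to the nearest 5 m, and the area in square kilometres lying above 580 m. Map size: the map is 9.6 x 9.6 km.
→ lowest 475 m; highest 625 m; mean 590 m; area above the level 82.6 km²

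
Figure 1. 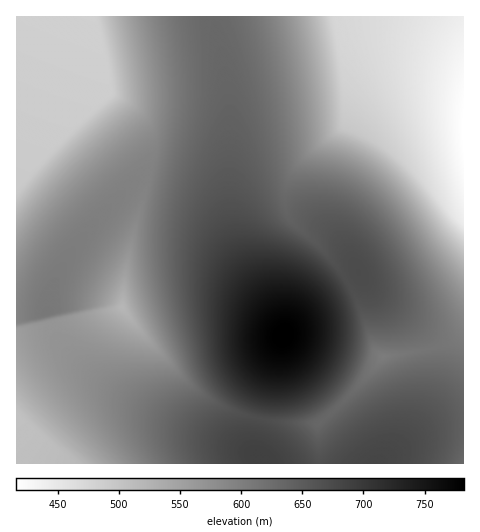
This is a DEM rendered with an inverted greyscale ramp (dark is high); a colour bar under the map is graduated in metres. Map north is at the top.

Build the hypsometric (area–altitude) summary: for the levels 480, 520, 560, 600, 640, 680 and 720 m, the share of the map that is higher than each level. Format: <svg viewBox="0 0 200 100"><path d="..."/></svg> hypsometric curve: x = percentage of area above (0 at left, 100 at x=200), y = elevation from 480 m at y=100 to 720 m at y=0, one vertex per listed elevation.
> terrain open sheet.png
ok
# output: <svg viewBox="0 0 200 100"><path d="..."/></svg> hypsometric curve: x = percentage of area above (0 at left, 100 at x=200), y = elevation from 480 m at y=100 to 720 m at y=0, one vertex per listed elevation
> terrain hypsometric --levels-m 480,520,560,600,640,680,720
<svg viewBox="0 0 200 100"><path d="M182 100l-22-17-17-16-37-17-43-17-39-16-12-17"/></svg>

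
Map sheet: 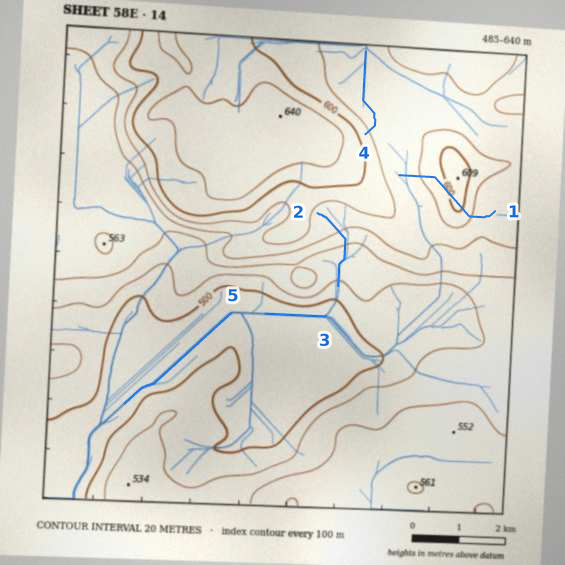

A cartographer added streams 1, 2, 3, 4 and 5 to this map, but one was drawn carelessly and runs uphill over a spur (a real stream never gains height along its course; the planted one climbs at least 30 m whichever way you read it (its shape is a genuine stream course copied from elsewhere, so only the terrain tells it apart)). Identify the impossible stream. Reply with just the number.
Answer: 1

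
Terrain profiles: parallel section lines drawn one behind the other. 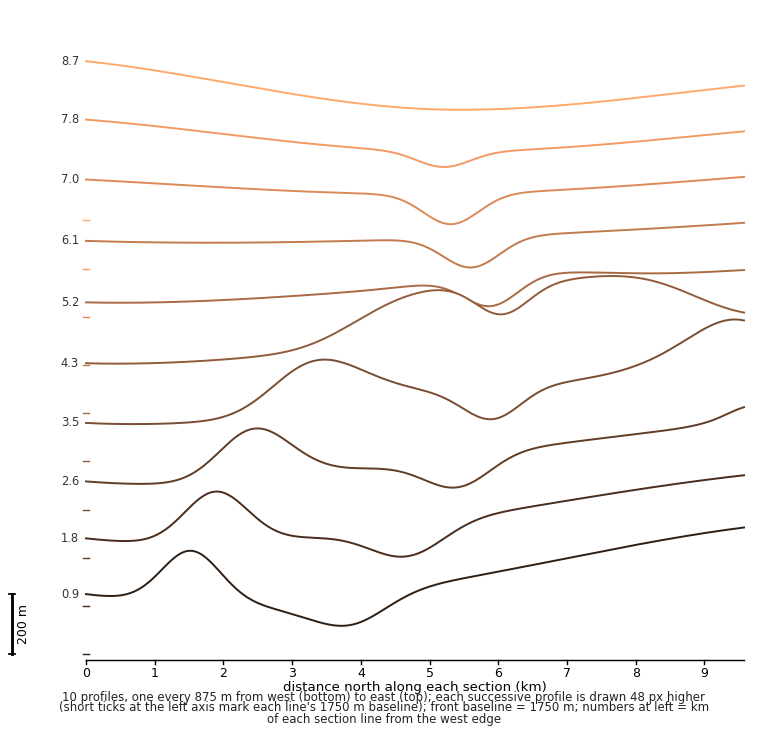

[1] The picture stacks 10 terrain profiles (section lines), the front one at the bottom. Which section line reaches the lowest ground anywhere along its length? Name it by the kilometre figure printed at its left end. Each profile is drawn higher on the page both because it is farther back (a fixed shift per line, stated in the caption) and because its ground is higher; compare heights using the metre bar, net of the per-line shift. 0.9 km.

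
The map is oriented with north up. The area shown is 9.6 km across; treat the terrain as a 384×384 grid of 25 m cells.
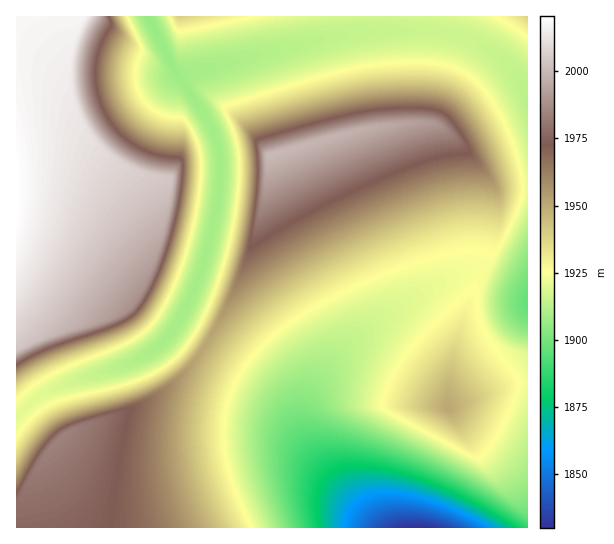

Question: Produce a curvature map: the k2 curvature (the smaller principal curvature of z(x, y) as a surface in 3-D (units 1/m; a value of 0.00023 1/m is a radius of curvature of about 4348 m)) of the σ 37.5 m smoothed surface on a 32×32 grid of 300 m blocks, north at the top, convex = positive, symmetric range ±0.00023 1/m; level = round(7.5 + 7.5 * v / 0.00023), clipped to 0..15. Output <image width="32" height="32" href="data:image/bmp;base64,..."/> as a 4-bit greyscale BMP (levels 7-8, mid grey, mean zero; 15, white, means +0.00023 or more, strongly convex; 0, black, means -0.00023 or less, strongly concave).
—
<image width="32" height="32" href="data:image/bmp;base64,Qk12AgAAAAAAAHYAAAAoAAAAIAAAACAAAAABAAQAAAAAAAACAAATCwAAEwsAABAAAAAAAAAAAAAAABEREQAiIiIAMzMzAERERABVVVUAZmZmAHd3dwCIiIgAmZmZAKqqqgC7u7sAzMzMAN3d3QDu7u4A////AHd3d3d3d3d3d3ZmZmZnd3d3d3d3d3d3d3dmZmZmd3d3d3d3d3d3d3d2ZmZmZ3d3d1h3d3d3d3d3dmZmZnd3d3cnh3d3d3d3d3ZmZnd3d4d3E5h3d3d3d3dmZmd3d3h3dxE3iHd3d3d3dmZ3d3eId3cRESRnd3d3d3d3d3d4mYd3EREREmd3d3d3d3d3eIiIdxEREREUd3d3d3d3d3eHd3cxEREQADd3d3d3d3d3d3d3dkIREAAFd3d3d3d3d3d3dnd3djEAAXd3d3d3d3d3dmZ3eIiHAABHd3d3d3d3d3Zmd3d3eDAAF3d3d3d3d3d2Znd3d3dwAAV3d3d3d3d3d2Z3d3d3ggACd3d3d3d3d3dmd3d3d4QAAHd3d3d3d3d3dnd3d3d2AABXd3d3d3d3d3Z3d3d3eAAAJ3d3d3d3d3d2d3d3d3gQABd3d3d3d3d3hnd3d3d6IAAHd3d3d3d3d3Z3d3d3aEAABod3d3d3d3dmd3d3ZmZgAAqHd3d3d3eGZnd3dmZmYABGZ3iId3d4ZmZ3d2ZmZlAEZmZmZ3eIlmZmd3dmZmYwVmZmZmZmZmZmZnd3ZmZmJWZmZmZmZmZmZmZ3d2ZmZFZmZmZmZmZmZmZmd3dmZkBmZmZmZmZmZmZmZnd3ZmMAZmZmZmZmZmZmZmZ3d2YgAGZmZmZmZmZmZmZm"/>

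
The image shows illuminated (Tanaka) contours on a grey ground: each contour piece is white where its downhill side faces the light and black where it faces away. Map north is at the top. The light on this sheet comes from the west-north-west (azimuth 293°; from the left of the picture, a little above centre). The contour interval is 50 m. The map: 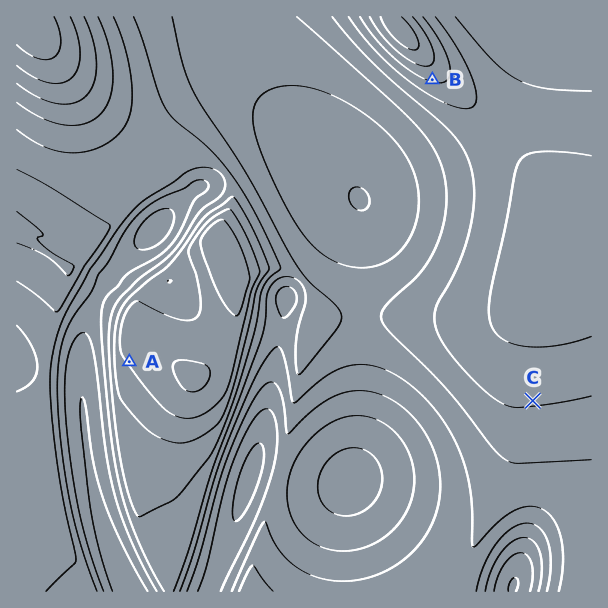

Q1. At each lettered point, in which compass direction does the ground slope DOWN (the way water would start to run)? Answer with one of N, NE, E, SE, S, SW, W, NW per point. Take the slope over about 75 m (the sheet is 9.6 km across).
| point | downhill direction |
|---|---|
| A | SW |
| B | S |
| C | S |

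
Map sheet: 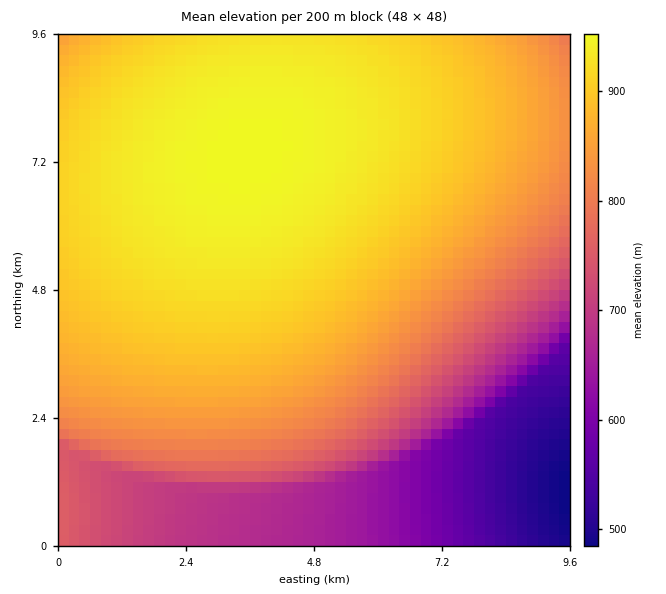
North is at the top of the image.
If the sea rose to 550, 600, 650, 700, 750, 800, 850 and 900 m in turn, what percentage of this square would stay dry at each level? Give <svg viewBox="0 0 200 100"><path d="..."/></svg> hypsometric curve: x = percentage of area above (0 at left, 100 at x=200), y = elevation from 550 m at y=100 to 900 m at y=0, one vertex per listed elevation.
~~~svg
<svg viewBox="0 0 200 100"><path d="M189 100l-6-14-7-15-12-14-14-14-13-14-22-15-37-14"/></svg>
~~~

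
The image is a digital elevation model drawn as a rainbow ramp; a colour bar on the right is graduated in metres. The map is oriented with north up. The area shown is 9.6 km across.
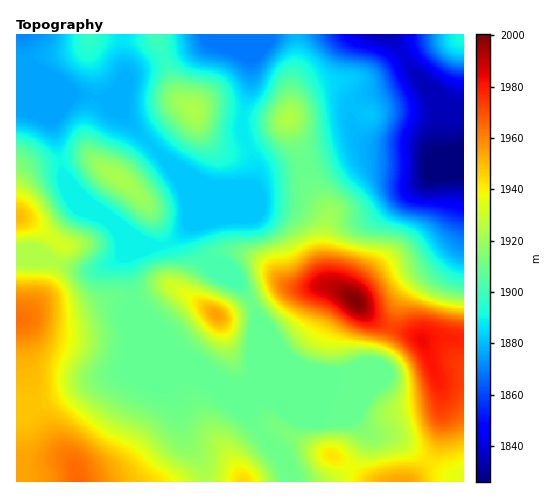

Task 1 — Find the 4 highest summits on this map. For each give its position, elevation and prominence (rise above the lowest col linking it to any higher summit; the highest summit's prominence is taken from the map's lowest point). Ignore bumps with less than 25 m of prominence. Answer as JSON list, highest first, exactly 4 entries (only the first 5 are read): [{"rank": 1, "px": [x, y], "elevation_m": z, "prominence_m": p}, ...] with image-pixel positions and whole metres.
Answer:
[{"rank": 1, "px": [355, 301], "elevation_m": 2001, "prominence_m": 175}, {"rank": 2, "px": [216, 315], "elevation_m": 1955, "prominence_m": 45}, {"rank": 3, "px": [194, 110], "elevation_m": 1924, "prominence_m": 35}, {"rank": 4, "px": [118, 177], "elevation_m": 1923, "prominence_m": 32}]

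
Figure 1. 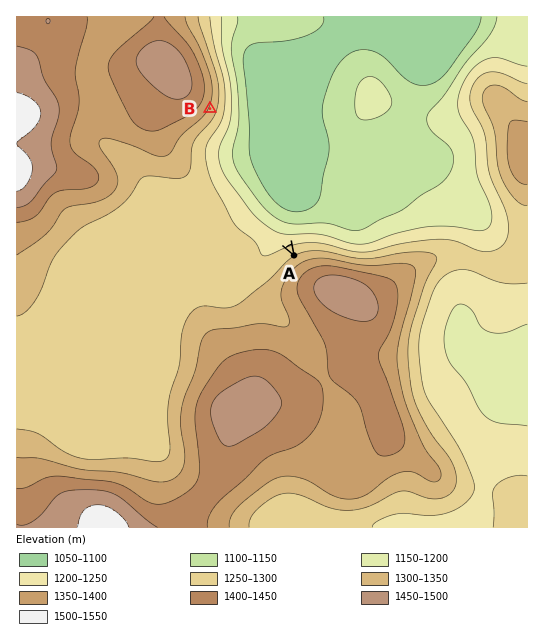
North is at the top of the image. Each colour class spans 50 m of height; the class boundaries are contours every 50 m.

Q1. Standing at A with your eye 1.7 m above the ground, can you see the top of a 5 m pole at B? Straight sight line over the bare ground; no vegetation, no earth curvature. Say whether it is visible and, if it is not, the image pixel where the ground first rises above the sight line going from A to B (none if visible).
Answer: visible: true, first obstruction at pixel None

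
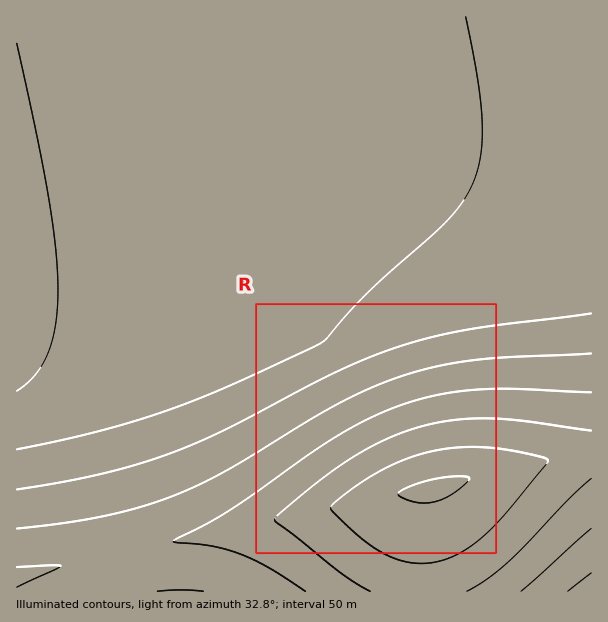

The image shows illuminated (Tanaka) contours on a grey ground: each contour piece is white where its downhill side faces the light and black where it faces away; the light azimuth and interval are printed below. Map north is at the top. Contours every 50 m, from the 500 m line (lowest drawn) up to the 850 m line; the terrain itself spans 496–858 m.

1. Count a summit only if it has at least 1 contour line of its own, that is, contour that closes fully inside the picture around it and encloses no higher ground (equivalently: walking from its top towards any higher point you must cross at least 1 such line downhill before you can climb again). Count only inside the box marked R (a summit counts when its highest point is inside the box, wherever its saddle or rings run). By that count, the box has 1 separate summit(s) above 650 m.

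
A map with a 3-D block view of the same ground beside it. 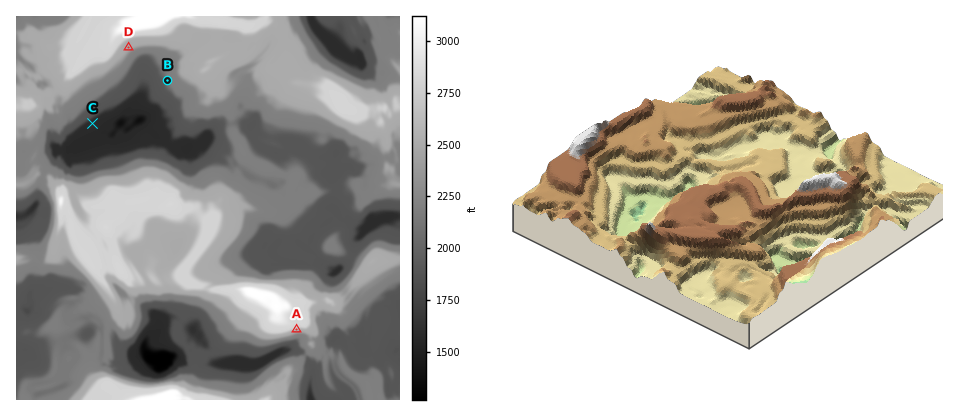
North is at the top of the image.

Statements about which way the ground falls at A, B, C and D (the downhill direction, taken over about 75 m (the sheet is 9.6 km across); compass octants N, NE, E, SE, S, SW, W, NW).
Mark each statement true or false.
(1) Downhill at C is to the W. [false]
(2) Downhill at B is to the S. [false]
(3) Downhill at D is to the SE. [true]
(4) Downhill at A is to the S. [true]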